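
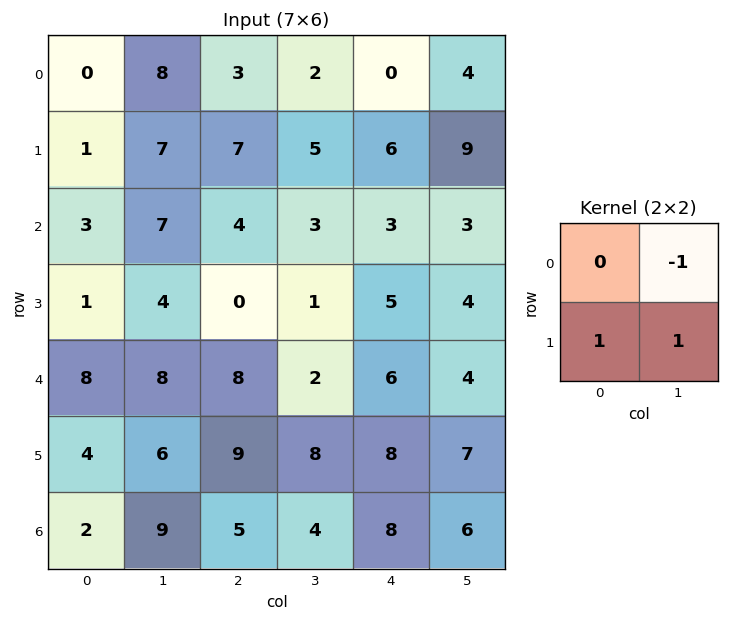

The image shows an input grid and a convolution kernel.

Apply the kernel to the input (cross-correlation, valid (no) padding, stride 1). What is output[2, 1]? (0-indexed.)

0

The receptive field on the input at this output position is [7 4 / 4 0]. Elementwise product with the kernel and sum: 4·-1 + 4·1 + 0·1.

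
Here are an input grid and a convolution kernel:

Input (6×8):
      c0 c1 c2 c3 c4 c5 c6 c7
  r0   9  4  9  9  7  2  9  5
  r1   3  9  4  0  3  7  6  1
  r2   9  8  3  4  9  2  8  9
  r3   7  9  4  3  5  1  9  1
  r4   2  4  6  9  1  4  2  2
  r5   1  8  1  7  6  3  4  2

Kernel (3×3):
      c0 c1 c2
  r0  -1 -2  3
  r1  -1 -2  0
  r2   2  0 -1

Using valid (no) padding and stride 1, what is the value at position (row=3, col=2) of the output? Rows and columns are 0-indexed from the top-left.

The receptive field on the input at this output position is [4 3 5 / 6 9 1 / 1 7 6]. Elementwise product with the kernel and sum: 4·-1 + 3·-2 + 5·3 + 6·-1 + 9·-2 + 1·2 + 6·-1.

-23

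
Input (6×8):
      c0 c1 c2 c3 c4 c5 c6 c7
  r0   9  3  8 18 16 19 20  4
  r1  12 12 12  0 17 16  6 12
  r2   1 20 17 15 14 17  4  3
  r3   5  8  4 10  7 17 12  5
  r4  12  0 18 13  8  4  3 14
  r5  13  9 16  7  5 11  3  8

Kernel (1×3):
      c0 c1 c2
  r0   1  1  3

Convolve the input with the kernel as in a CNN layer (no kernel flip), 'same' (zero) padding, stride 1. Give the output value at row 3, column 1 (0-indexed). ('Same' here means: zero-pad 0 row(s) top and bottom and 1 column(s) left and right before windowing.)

25

The receptive field on the zero-padded input at this output position is [5 8 4]. Elementwise product with the kernel and sum: 5·1 + 8·1 + 4·3.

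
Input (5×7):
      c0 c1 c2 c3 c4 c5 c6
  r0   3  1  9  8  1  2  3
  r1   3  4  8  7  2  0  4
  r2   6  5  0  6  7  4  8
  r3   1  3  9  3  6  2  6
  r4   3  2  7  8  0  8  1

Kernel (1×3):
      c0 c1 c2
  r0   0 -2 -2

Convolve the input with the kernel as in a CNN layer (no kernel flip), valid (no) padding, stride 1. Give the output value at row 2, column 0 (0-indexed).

The receptive field on the input at this output position is [6 5 0]. Elementwise product with the kernel and sum: 5·-2 + 0·-2.

-10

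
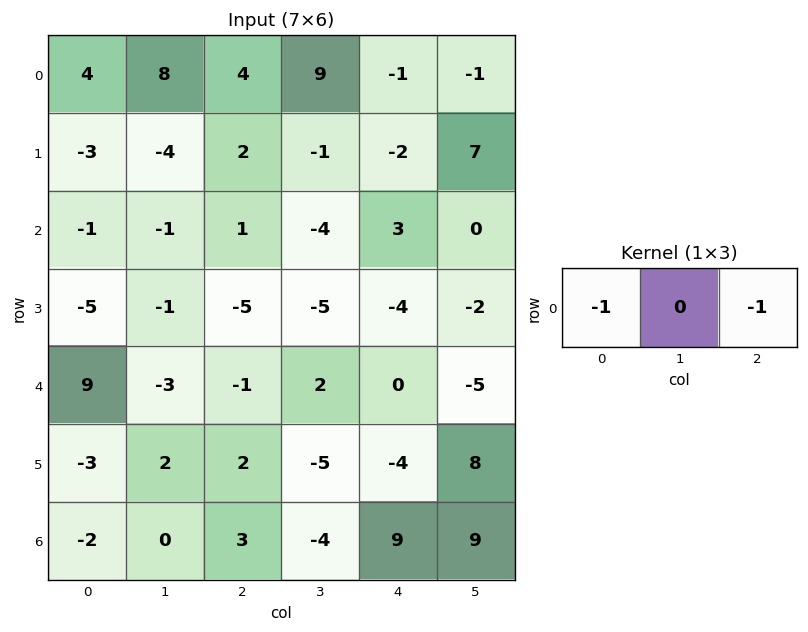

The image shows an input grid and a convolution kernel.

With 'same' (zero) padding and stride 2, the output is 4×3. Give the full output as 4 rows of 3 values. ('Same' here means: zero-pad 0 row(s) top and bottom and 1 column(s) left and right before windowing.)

-8 -17 -8
1 5 4
3 1 3
0 4 -5

Output[0,0]: The receptive field on the zero-padded input at this output position is [0 4 8]. Elementwise product with the kernel and sum: 0·-1 + 8·-1.
Output[0,1]: The receptive field on the zero-padded input at this output position is [8 4 9]. Elementwise product with the kernel and sum: 8·-1 + 9·-1.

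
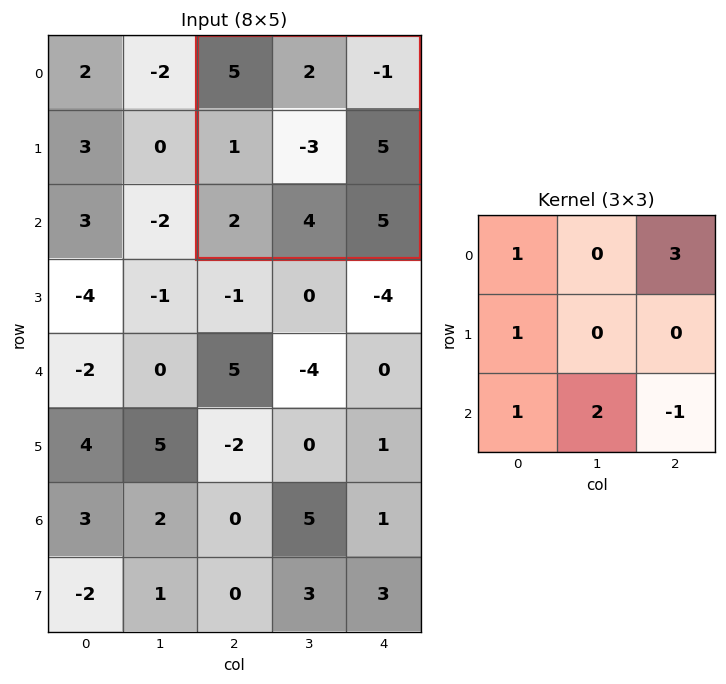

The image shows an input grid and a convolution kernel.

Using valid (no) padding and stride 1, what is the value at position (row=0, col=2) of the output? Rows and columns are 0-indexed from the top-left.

The receptive field on the input at this output position is [5 2 -1 / 1 -3 5 / 2 4 5]. Elementwise product with the kernel and sum: 5·1 + -1·3 + 1·1 + 2·1 + 4·2 + 5·-1.

8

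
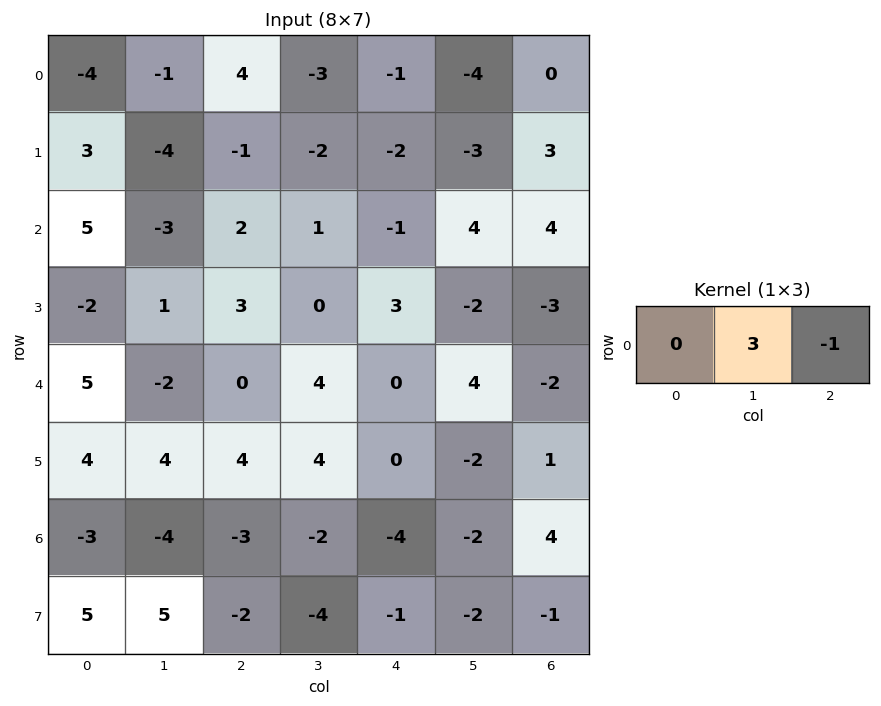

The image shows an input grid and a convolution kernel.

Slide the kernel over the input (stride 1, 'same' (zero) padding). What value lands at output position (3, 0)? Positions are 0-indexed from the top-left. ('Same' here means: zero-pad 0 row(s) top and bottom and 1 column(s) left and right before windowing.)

-7

The receptive field on the zero-padded input at this output position is [0 -2 1]. Elementwise product with the kernel and sum: -2·3 + 1·-1.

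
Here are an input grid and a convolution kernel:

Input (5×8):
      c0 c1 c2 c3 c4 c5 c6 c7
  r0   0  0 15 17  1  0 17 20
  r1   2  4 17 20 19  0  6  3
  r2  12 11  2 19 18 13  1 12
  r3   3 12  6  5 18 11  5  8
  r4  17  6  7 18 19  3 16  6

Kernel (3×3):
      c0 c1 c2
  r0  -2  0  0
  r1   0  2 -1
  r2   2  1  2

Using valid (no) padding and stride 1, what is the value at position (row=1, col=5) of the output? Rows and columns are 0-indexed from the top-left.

33

The receptive field on the input at this output position is [0 6 3 / 13 1 12 / 11 5 8]. Elementwise product with the kernel and sum: 0·-2 + 1·2 + 12·-1 + 11·2 + 5·1 + 8·2.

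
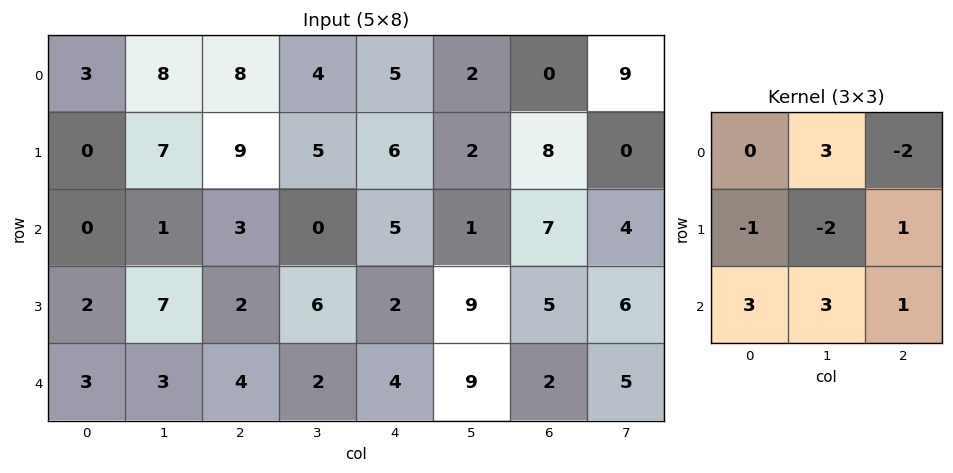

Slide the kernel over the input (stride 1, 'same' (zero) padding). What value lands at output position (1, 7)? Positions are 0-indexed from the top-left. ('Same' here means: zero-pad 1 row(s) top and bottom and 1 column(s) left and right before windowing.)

The receptive field on the zero-padded input at this output position is [0 9 0 / 8 0 0 / 7 4 0]. Elementwise product with the kernel and sum: 9·3 + 0·-2 + 8·-1 + 0·-2 + 0·1 + 7·3 + 4·3 + 0·1.

52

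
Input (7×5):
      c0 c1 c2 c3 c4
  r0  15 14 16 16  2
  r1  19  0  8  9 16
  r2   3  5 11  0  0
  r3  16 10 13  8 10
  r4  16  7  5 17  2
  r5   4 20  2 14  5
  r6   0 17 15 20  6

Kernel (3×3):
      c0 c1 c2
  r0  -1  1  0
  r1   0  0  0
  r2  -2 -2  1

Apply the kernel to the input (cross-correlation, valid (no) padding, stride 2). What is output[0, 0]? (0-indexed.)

The receptive field on the input at this output position is [15 14 16 / 19 0 8 / 3 5 11]. Elementwise product with the kernel and sum: 15·-1 + 14·1 + 3·-2 + 5·-2 + 11·1.

-6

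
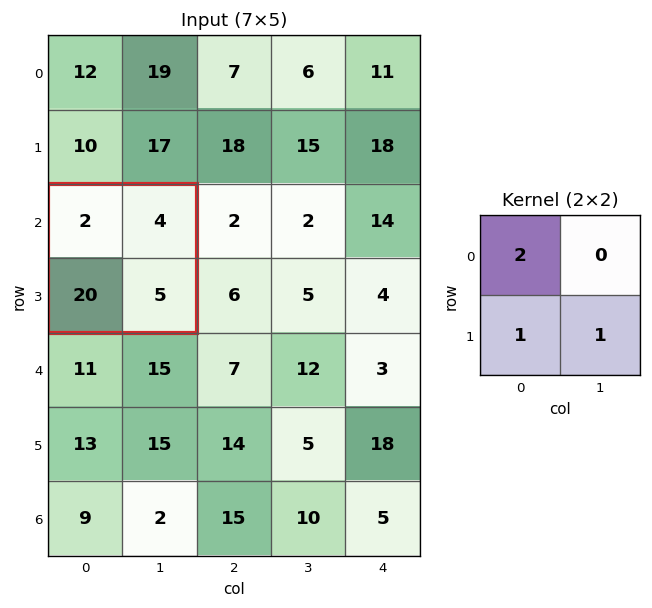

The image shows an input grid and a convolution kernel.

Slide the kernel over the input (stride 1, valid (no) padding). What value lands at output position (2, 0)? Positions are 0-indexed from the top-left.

29

The receptive field on the input at this output position is [2 4 / 20 5]. Elementwise product with the kernel and sum: 2·2 + 20·1 + 5·1.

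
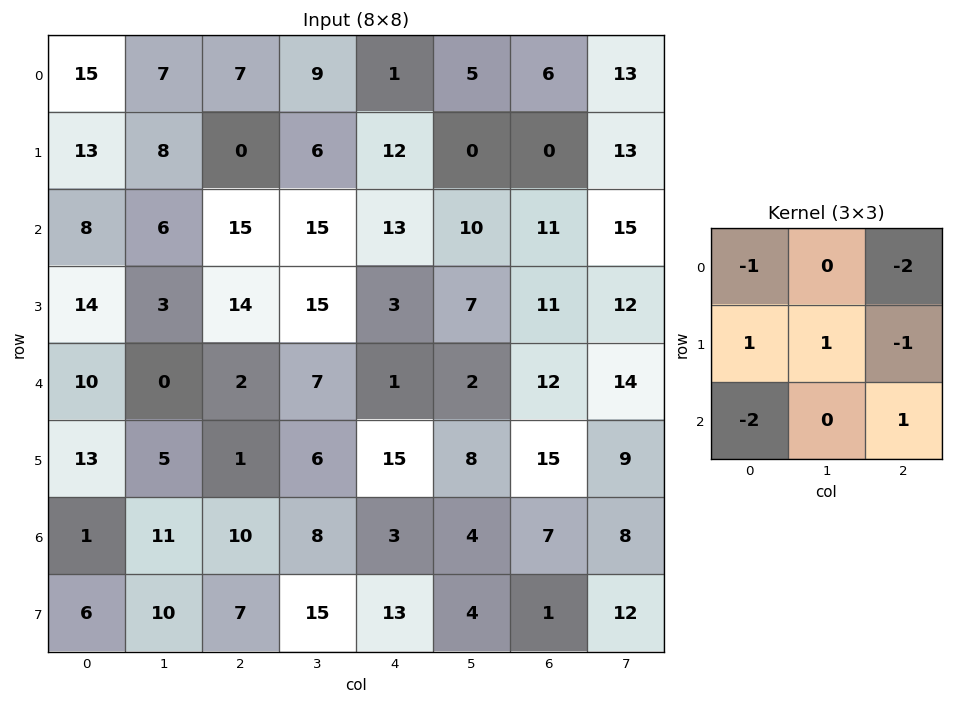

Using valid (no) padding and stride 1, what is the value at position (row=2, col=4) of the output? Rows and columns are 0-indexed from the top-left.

The receptive field on the input at this output position is [13 10 11 / 3 7 11 / 1 2 12]. Elementwise product with the kernel and sum: 13·-1 + 11·-2 + 3·1 + 7·1 + 11·-1 + 1·-2 + 12·1.

-26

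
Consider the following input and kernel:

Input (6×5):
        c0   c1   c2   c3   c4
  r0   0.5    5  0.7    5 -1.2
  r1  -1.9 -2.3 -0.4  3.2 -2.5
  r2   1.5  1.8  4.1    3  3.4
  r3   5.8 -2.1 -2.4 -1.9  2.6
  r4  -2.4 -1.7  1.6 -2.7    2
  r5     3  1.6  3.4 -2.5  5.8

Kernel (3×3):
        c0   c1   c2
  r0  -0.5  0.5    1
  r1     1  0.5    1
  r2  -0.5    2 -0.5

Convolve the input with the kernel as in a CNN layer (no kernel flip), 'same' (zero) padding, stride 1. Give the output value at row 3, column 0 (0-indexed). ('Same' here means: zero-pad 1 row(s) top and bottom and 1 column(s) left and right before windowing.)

The receptive field on the zero-padded input at this output position is [0 1.5 1.8 / 0 5.8 -2.1 / 0 -2.4 -1.7]. Elementwise product with the kernel and sum: 0·-0.5 + 1.5·0.5 + 1.8·1 + 0·1 + 5.8·0.5 + -2.1·1 + 0·-0.5 + -2.4·2 + -1.7·-0.5.

-0.6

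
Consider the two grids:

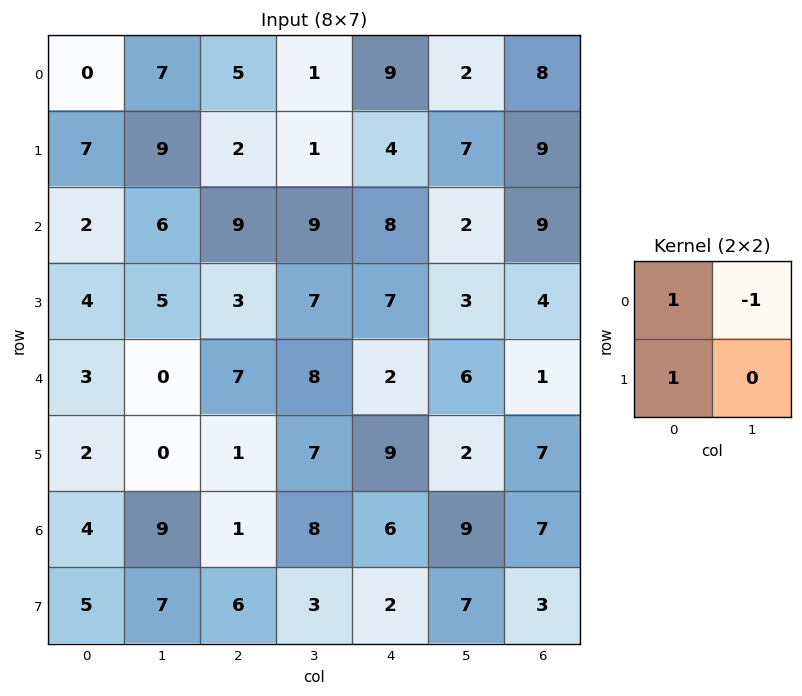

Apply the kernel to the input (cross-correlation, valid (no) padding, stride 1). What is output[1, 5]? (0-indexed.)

0

The receptive field on the input at this output position is [7 9 / 2 9]. Elementwise product with the kernel and sum: 7·1 + 9·-1 + 2·1.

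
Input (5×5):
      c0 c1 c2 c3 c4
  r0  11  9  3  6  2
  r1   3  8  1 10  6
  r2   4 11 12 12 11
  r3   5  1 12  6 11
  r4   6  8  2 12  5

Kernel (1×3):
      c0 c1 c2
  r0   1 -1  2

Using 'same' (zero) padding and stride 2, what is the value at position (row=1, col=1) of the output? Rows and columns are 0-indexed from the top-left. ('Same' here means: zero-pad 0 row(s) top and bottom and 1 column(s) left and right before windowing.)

The receptive field on the zero-padded input at this output position is [11 12 12]. Elementwise product with the kernel and sum: 11·1 + 12·-1 + 12·2.

23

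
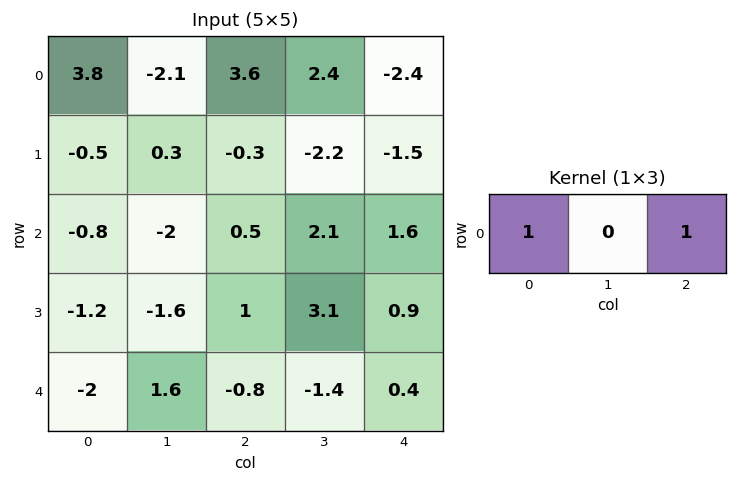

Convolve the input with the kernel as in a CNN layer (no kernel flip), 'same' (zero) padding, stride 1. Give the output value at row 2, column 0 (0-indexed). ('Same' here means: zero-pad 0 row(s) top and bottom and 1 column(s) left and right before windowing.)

The receptive field on the zero-padded input at this output position is [0 -0.8 -2]. Elementwise product with the kernel and sum: 0·1 + -2·1.

-2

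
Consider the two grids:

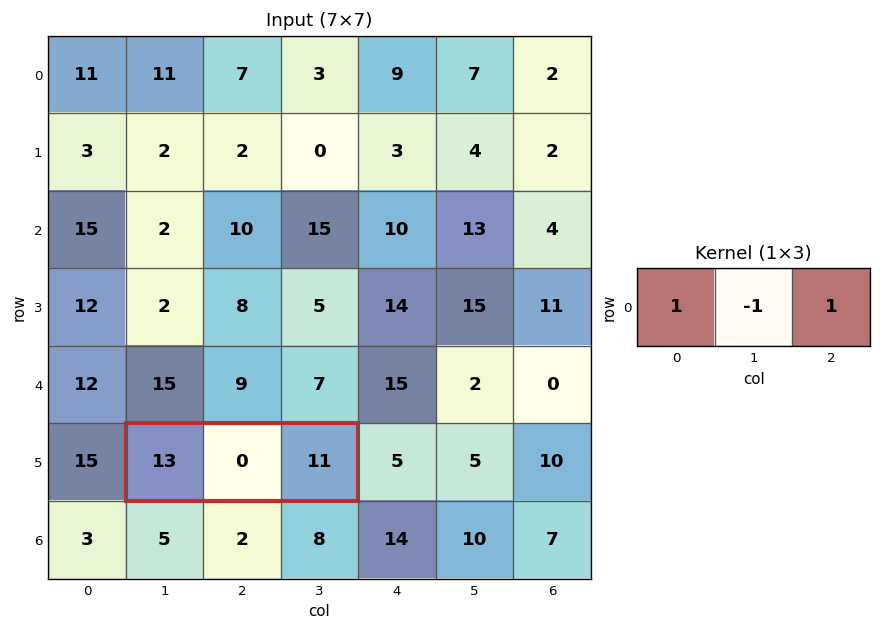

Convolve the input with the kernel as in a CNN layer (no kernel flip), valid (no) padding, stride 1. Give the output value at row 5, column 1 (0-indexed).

The receptive field on the input at this output position is [13 0 11]. Elementwise product with the kernel and sum: 13·1 + 0·-1 + 11·1.

24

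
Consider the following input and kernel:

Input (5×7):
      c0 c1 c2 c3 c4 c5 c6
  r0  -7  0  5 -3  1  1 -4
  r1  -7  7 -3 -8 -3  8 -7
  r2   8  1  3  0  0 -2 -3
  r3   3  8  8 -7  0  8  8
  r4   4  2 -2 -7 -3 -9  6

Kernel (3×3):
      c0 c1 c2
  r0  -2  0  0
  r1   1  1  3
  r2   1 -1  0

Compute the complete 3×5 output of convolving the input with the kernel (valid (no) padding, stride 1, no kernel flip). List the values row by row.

12 -22 -27 19 -16
27 -10 24 3 -13
21 -3 0 13 38

Output[0,0]: The receptive field on the input at this output position is [-7 0 5 / -7 7 -3 / 8 1 3]. Elementwise product with the kernel and sum: -7·-2 + -7·1 + 7·1 + -3·3 + 8·1 + 1·-1.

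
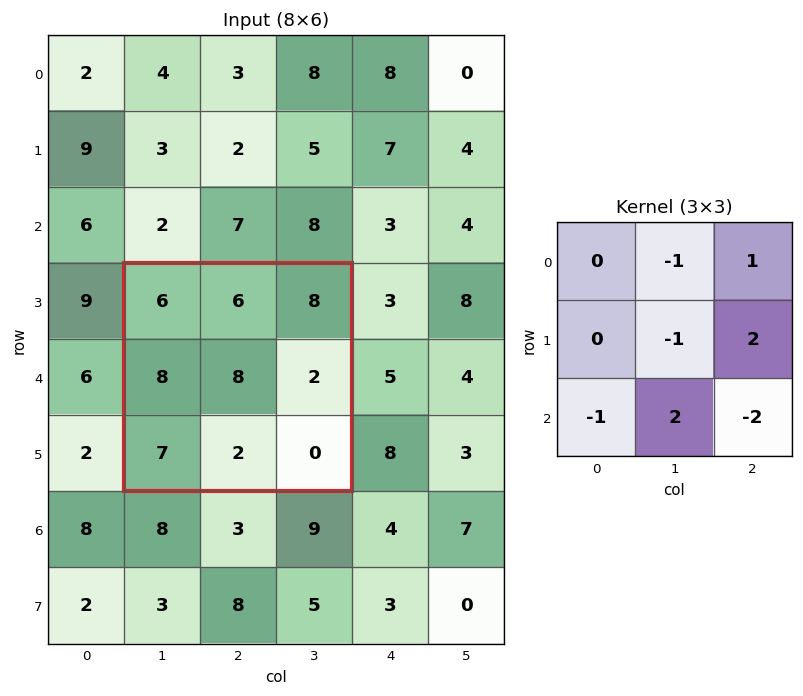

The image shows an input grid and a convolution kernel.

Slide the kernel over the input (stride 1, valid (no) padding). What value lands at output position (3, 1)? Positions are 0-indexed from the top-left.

-5

The receptive field on the input at this output position is [6 6 8 / 8 8 2 / 7 2 0]. Elementwise product with the kernel and sum: 6·-1 + 8·1 + 8·-1 + 2·2 + 7·-1 + 2·2 + 0·-2.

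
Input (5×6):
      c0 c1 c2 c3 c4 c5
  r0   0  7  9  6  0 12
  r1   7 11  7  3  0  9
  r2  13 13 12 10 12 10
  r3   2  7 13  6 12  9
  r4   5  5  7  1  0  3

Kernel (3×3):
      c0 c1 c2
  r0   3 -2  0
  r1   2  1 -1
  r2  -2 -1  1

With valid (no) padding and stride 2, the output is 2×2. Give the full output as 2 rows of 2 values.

Output[0,0]: The receptive field on the input at this output position is [0 7 9 / 7 11 7 / 13 13 12]. Elementwise product with the kernel and sum: 0·3 + 7·-2 + 7·2 + 11·1 + 7·-1 + 13·-2 + 13·-1 + 12·1.

-23 10
3 21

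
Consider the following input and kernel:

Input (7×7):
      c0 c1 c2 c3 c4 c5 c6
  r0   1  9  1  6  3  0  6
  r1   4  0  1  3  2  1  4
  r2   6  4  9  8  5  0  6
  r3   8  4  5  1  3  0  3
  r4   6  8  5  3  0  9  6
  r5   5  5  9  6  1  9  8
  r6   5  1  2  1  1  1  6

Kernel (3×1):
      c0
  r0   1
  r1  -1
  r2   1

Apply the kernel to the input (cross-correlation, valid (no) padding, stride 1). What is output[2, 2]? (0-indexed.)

9

The receptive field on the input at this output position is [9 / 5 / 5]. Elementwise product with the kernel and sum: 9·1 + 5·-1 + 5·1.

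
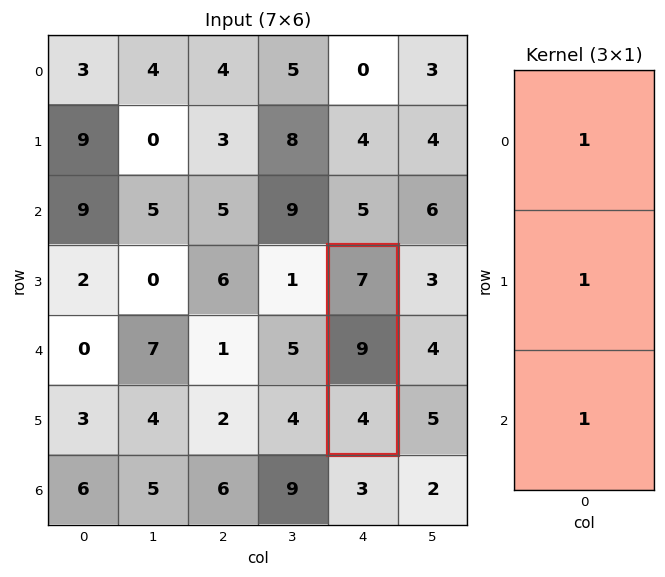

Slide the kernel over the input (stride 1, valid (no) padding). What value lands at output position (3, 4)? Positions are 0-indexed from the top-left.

20

The receptive field on the input at this output position is [7 / 9 / 4]. Elementwise product with the kernel and sum: 7·1 + 9·1 + 4·1.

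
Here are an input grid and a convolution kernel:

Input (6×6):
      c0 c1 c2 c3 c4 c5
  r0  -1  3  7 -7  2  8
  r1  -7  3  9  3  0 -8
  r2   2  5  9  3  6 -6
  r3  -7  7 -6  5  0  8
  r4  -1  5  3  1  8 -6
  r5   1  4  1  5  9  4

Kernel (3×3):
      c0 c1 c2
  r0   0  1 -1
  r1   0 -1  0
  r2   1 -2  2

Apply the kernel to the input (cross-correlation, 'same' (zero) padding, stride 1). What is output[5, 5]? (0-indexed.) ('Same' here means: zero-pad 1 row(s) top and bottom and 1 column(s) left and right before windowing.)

-10

The receptive field on the zero-padded input at this output position is [8 -6 0 / 9 4 0 / 0 0 0]. Elementwise product with the kernel and sum: -6·1 + 0·-1 + 4·-1 + 0·1 + 0·-2 + 0·2.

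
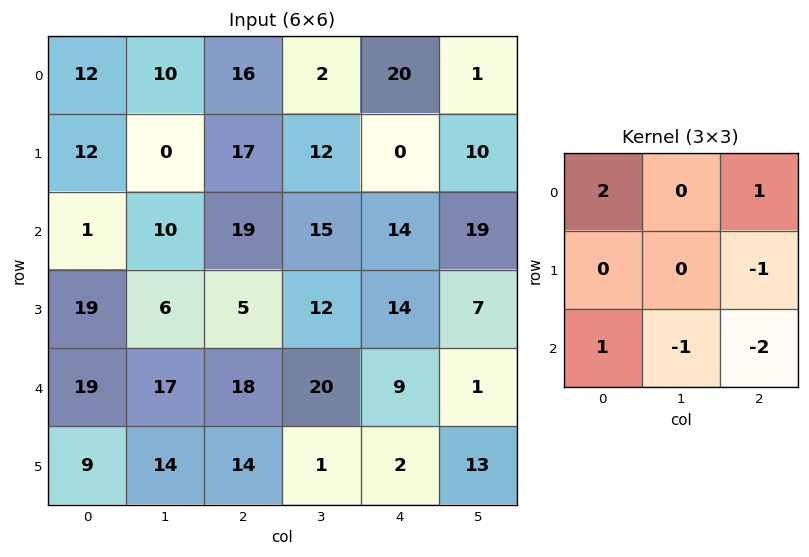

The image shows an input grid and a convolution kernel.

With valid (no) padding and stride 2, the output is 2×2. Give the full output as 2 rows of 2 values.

Output[0,0]: The receptive field on the input at this output position is [12 10 16 / 12 0 17 / 1 10 19]. Elementwise product with the kernel and sum: 12·2 + 16·1 + 17·-1 + 1·1 + 10·-1 + 19·-2.

-24 28
-18 18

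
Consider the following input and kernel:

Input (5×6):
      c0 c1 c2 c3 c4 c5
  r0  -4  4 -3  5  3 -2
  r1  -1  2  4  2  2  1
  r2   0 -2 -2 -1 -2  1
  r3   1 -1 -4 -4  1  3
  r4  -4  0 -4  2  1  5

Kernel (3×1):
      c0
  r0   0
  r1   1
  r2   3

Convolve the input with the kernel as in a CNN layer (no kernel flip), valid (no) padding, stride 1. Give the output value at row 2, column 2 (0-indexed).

The receptive field on the input at this output position is [-2 / -4 / -4]. Elementwise product with the kernel and sum: -4·1 + -4·3.

-16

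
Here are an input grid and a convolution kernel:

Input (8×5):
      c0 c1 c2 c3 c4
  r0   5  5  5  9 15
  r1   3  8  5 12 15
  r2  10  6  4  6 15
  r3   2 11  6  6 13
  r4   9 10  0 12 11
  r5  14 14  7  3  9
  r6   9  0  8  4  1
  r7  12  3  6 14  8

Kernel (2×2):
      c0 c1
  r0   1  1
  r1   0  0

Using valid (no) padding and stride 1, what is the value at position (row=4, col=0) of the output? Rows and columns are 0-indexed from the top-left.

The receptive field on the input at this output position is [9 10 / 14 14]. Elementwise product with the kernel and sum: 9·1 + 10·1.

19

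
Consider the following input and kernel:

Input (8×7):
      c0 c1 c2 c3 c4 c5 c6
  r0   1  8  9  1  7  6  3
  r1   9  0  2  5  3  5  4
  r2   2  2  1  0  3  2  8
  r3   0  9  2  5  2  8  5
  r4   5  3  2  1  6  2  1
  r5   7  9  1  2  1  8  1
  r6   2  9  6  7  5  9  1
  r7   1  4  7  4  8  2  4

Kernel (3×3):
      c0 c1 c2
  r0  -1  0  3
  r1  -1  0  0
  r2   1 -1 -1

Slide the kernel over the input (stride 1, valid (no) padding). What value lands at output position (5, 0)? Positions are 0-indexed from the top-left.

-16

The receptive field on the input at this output position is [7 9 1 / 2 9 6 / 1 4 7]. Elementwise product with the kernel and sum: 7·-1 + 1·3 + 2·-1 + 1·1 + 4·-1 + 7·-1.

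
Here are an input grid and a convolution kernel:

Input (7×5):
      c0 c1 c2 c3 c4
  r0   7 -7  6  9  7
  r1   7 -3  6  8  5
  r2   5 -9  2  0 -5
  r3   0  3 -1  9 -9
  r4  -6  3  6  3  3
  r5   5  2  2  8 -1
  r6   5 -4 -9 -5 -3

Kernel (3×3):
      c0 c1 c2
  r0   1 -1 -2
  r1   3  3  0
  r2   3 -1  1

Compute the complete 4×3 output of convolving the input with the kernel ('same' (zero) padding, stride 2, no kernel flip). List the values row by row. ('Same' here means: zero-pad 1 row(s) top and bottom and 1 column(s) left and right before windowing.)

11 -10 67
17 -27 24
-27 25 61
6 -55 -15

Output[0,0]: The receptive field on the zero-padded input at this output position is [0 0 0 / 0 7 -7 / 0 7 -3]. Elementwise product with the kernel and sum: 0·1 + 0·-1 + 0·-2 + 0·3 + 7·3 + 0·3 + 7·-1 + -3·1.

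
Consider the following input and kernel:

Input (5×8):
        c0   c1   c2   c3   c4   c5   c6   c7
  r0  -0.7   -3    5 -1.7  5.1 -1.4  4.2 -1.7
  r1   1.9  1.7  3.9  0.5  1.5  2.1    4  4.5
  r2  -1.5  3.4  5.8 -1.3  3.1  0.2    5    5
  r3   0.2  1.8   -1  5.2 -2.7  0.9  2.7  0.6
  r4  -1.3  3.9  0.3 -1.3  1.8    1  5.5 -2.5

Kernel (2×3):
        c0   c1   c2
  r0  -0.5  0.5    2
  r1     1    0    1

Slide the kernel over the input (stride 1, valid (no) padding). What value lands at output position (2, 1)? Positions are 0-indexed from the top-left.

The receptive field on the input at this output position is [3.4 5.8 -1.3 / 1.8 -1 5.2]. Elementwise product with the kernel and sum: 3.4·-0.5 + 5.8·0.5 + -1.3·2 + 1.8·1 + 5.2·1.

5.6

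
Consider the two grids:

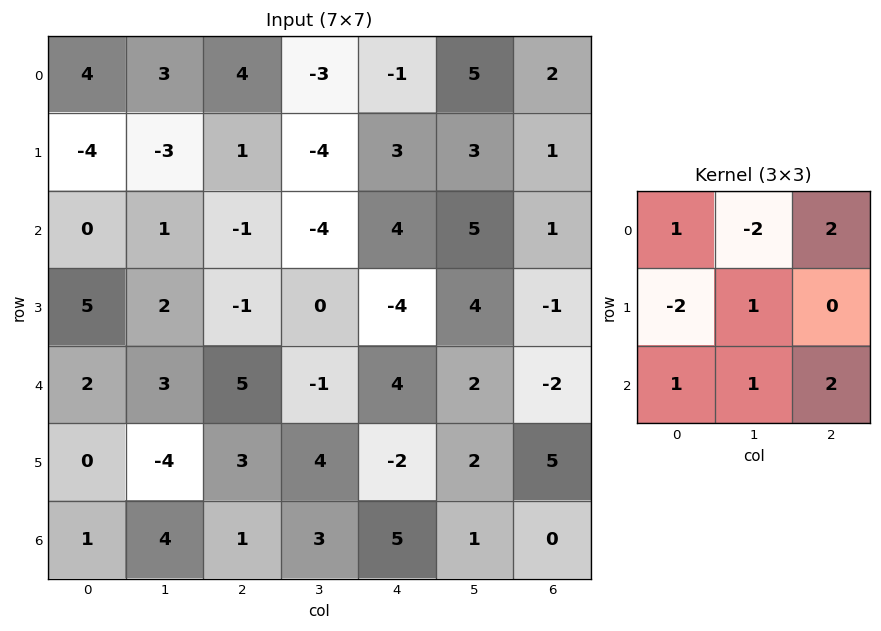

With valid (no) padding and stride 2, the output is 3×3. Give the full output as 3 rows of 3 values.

Output[0,0]: The receptive field on the input at this output position is [4 3 4 / -4 -3 1 / 0 1 -1]. Elementwise product with the kernel and sum: 4·1 + 3·-2 + 4·2 + -4·-2 + -3·1 + 0·1 + 1·1 + -1·2.
Output[0,1]: The receptive field on the input at this output position is [4 -3 -1 / 1 -4 3 / -1 -4 4]. Elementwise product with the kernel and sum: 4·1 + -3·-2 + -1·2 + 1·-2 + -4·1 + -1·1 + -4·1 + 4·2.

10 5 1
3 29 10
9 27 8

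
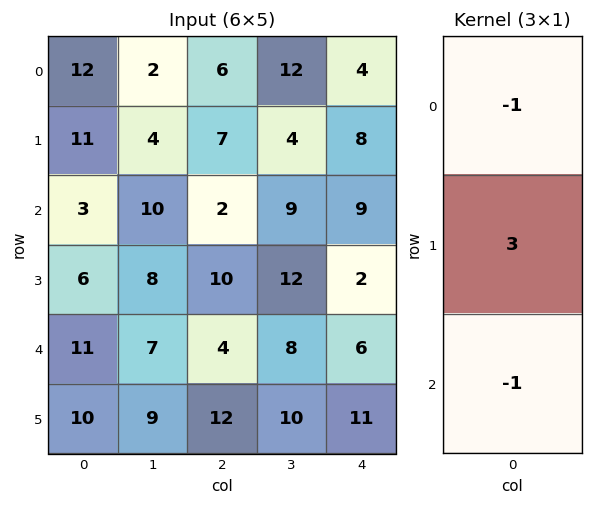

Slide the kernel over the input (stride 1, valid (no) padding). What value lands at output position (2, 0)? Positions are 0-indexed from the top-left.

4

The receptive field on the input at this output position is [3 / 6 / 11]. Elementwise product with the kernel and sum: 3·-1 + 6·3 + 11·-1.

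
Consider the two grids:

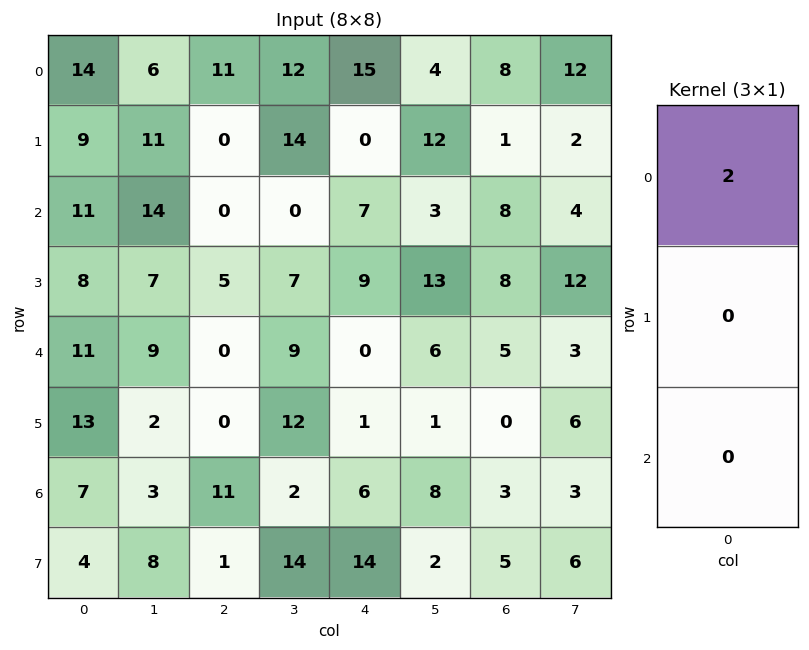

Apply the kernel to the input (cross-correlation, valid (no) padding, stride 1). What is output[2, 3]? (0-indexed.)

0

The receptive field on the input at this output position is [0 / 7 / 9]. Elementwise product with the kernel and sum: 0·2.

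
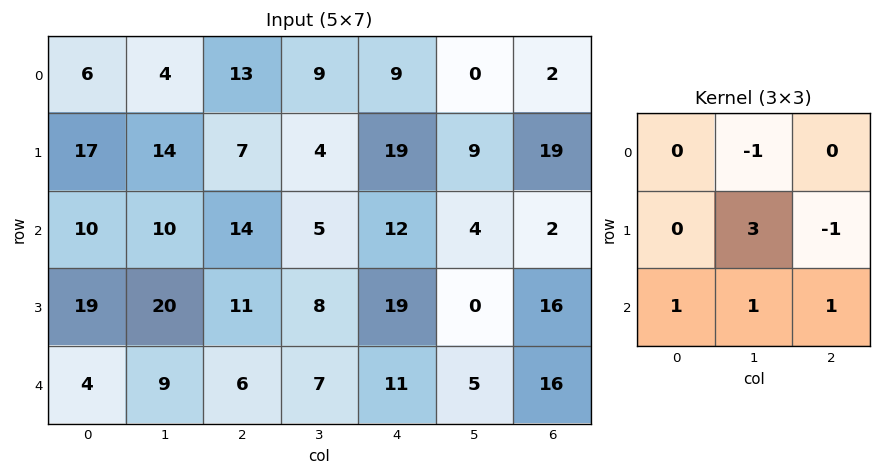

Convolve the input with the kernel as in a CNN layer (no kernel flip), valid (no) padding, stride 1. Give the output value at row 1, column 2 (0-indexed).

The receptive field on the input at this output position is [7 4 19 / 14 5 12 / 11 8 19]. Elementwise product with the kernel and sum: 4·-1 + 5·3 + 12·-1 + 11·1 + 8·1 + 19·1.

37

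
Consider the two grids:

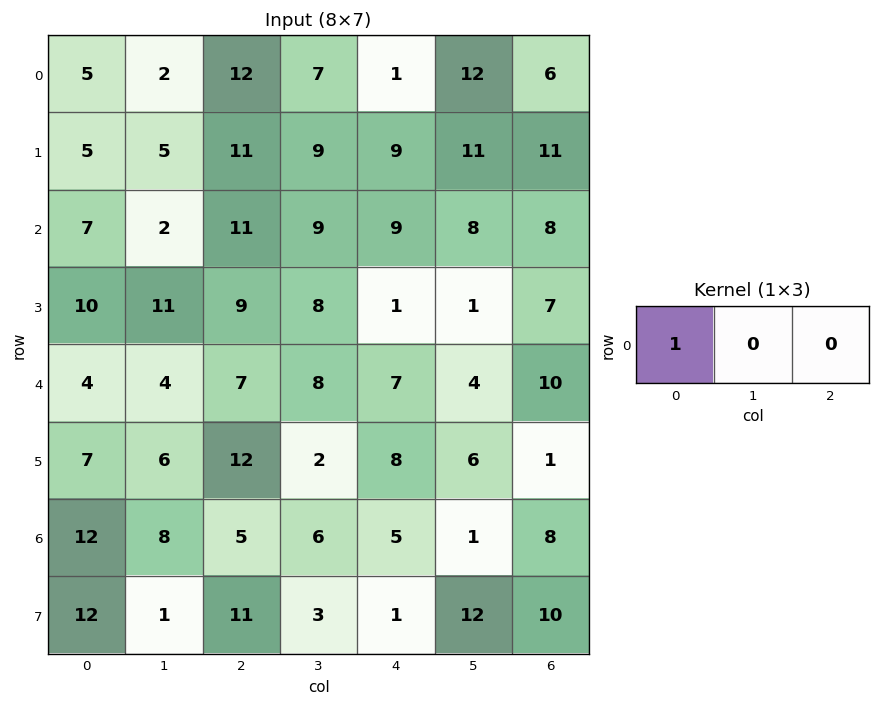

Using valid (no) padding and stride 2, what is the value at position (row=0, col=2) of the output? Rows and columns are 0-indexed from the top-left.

1

The receptive field on the input at this output position is [1 12 6]. Elementwise product with the kernel and sum: 1·1.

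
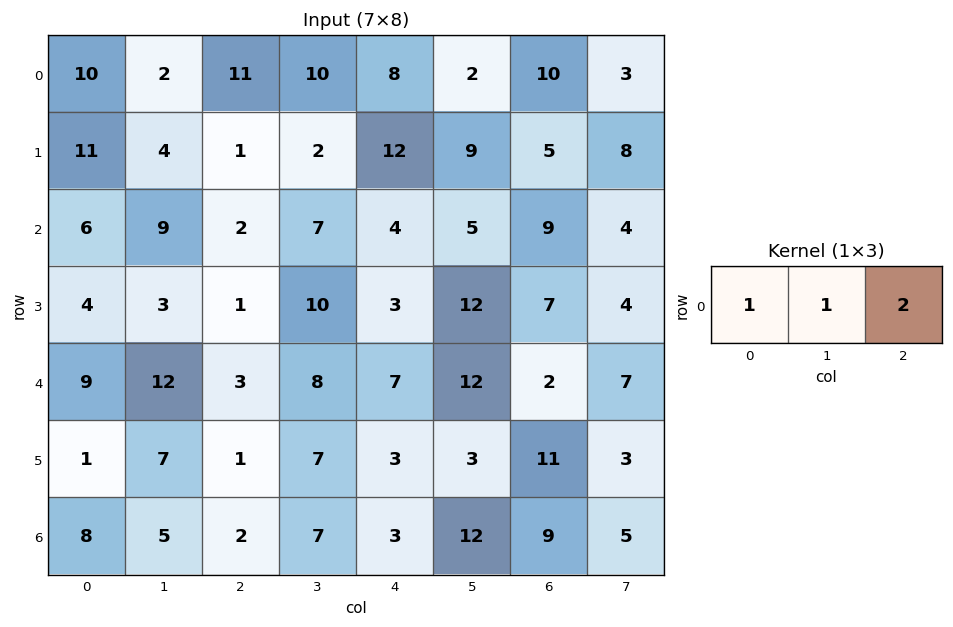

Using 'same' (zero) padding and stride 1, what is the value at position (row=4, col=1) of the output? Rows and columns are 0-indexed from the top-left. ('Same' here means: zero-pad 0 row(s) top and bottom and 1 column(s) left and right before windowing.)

27

The receptive field on the zero-padded input at this output position is [9 12 3]. Elementwise product with the kernel and sum: 9·1 + 12·1 + 3·2.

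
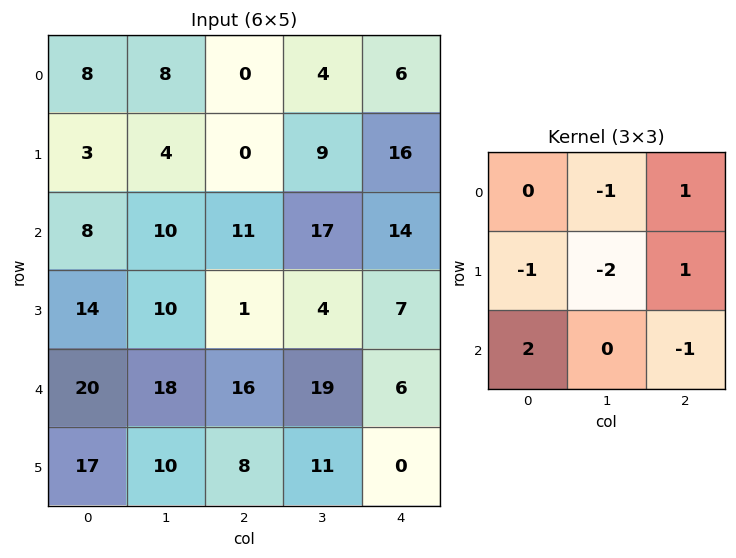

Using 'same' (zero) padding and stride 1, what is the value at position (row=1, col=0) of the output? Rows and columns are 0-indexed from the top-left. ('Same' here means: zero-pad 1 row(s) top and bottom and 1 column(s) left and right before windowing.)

-12

The receptive field on the zero-padded input at this output position is [0 8 8 / 0 3 4 / 0 8 10]. Elementwise product with the kernel and sum: 8·-1 + 8·1 + 0·-1 + 3·-2 + 4·1 + 0·2 + 10·-1.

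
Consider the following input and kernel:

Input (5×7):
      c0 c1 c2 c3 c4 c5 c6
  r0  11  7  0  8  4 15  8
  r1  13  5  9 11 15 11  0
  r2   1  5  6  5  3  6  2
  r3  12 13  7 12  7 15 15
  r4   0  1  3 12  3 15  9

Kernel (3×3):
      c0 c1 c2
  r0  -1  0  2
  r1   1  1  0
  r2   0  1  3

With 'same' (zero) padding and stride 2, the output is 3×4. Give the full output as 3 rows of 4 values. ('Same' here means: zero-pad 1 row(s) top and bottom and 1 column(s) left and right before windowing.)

39 49 60 23
62 71 71 12
26 15 33 9

Output[0,0]: The receptive field on the zero-padded input at this output position is [0 0 0 / 0 11 7 / 0 13 5]. Elementwise product with the kernel and sum: 0·-1 + 0·2 + 0·1 + 11·1 + 13·1 + 5·3.
Output[0,1]: The receptive field on the zero-padded input at this output position is [0 0 0 / 7 0 8 / 5 9 11]. Elementwise product with the kernel and sum: 0·-1 + 0·2 + 7·1 + 0·1 + 9·1 + 11·3.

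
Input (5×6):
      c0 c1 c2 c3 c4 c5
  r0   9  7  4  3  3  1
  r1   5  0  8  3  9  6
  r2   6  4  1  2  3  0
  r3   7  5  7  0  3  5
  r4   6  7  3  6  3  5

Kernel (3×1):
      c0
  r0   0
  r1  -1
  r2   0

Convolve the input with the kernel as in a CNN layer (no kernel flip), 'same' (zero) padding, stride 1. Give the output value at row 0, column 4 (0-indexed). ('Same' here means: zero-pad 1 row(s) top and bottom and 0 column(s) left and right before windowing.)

The receptive field on the zero-padded input at this output position is [0 / 3 / 9]. Elementwise product with the kernel and sum: 3·-1.

-3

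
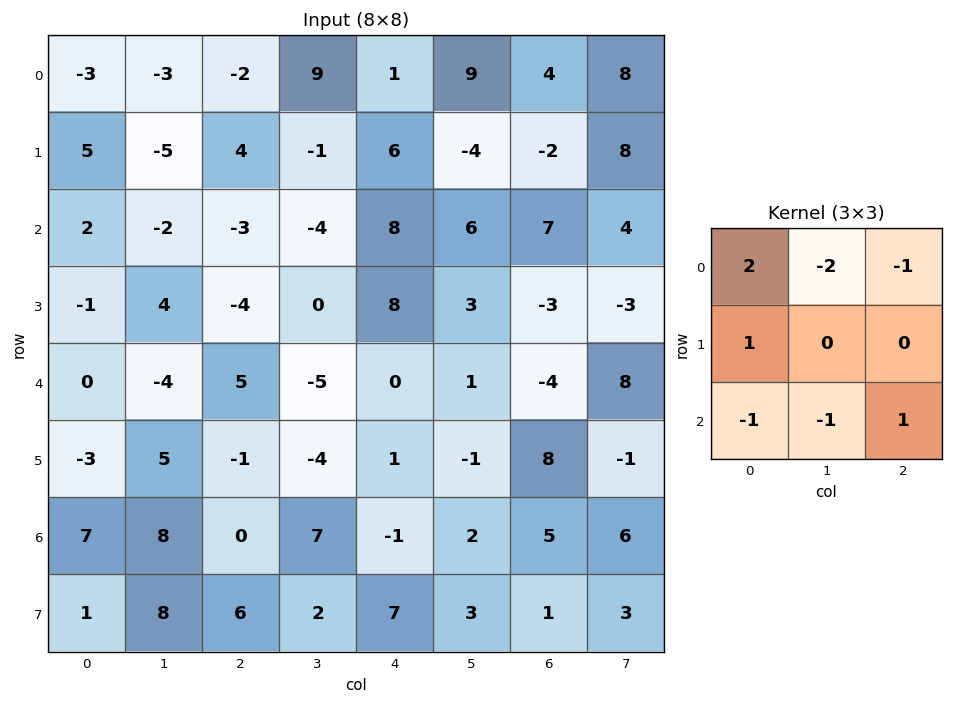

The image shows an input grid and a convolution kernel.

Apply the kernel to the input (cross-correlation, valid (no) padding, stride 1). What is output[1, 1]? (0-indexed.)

-19

The receptive field on the input at this output position is [-5 4 -1 / -2 -3 -4 / 4 -4 0]. Elementwise product with the kernel and sum: -5·2 + 4·-2 + -1·-1 + -2·1 + 4·-1 + -4·-1 + 0·1.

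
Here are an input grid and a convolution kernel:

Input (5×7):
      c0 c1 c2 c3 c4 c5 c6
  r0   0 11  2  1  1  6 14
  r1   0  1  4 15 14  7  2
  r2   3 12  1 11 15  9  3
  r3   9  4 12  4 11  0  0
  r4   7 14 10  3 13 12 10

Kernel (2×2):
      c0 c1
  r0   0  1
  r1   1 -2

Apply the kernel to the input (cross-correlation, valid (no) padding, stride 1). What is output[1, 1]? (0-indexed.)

The receptive field on the input at this output position is [1 4 / 12 1]. Elementwise product with the kernel and sum: 4·1 + 12·1 + 1·-2.

14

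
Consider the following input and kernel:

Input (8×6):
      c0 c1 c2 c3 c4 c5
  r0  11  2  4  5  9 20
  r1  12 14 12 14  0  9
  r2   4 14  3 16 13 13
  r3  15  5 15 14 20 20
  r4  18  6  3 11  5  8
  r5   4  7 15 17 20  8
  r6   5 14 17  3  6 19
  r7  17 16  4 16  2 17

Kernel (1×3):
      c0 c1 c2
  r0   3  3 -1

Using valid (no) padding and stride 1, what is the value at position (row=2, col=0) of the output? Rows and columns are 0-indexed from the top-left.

51

The receptive field on the input at this output position is [4 14 3]. Elementwise product with the kernel and sum: 4·3 + 14·3 + 3·-1.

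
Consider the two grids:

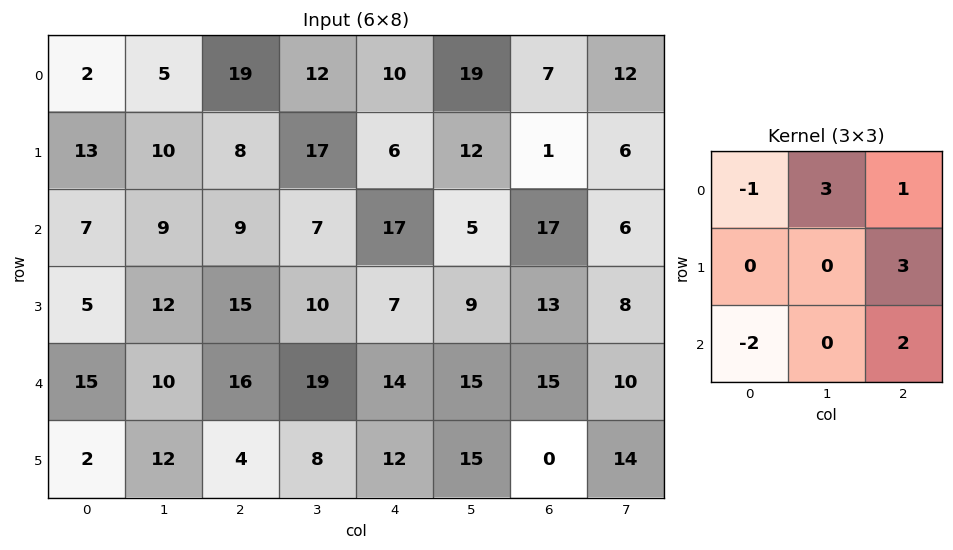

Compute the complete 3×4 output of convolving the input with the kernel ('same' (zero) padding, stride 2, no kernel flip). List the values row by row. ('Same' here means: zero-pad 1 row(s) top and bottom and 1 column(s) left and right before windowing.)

35 50 47 24
100 48 26 13
81 92 79 66

Output[0,0]: The receptive field on the zero-padded input at this output position is [0 0 0 / 0 2 5 / 0 13 10]. Elementwise product with the kernel and sum: 0·-1 + 0·3 + 0·1 + 5·3 + 0·-2 + 10·2.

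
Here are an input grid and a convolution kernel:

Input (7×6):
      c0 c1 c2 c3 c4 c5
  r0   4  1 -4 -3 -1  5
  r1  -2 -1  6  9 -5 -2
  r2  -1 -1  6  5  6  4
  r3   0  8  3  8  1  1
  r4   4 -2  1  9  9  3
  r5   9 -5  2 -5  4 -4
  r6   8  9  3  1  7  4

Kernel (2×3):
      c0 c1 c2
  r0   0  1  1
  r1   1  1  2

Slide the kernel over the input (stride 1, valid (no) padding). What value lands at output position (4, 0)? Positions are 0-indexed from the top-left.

The receptive field on the input at this output position is [4 -2 1 / 9 -5 2]. Elementwise product with the kernel and sum: -2·1 + 1·1 + 9·1 + -5·1 + 2·2.

7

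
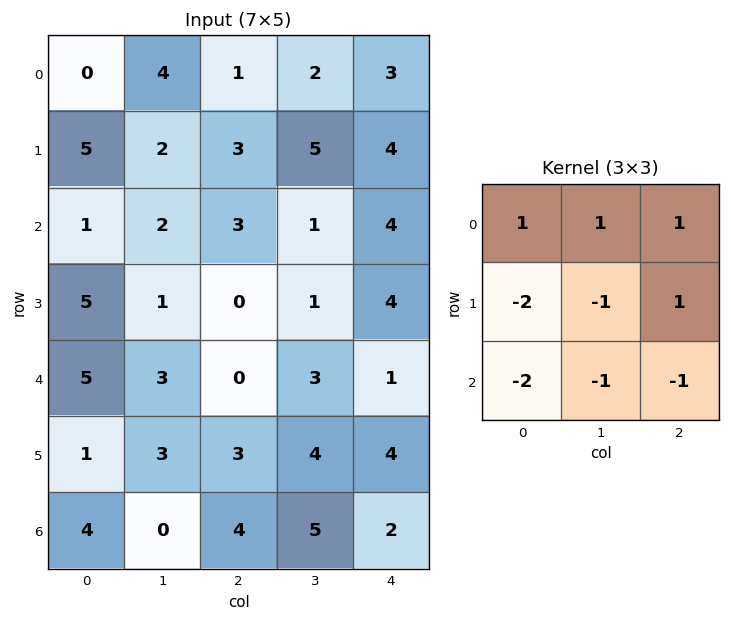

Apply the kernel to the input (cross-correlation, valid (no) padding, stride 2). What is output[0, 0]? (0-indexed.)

-11

The receptive field on the input at this output position is [0 4 1 / 5 2 3 / 1 2 3]. Elementwise product with the kernel and sum: 0·1 + 4·1 + 1·1 + 5·-2 + 2·-1 + 3·1 + 1·-2 + 2·-1 + 3·-1.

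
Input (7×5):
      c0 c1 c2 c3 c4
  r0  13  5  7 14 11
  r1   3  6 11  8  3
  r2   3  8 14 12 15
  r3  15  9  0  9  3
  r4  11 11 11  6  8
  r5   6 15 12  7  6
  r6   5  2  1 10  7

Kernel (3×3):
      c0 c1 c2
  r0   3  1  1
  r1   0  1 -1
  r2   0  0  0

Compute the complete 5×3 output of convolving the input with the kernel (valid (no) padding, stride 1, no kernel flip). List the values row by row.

Output[0,0]: The receptive field on the input at this output position is [13 5 7 / 3 6 11 / 3 8 14]. Elementwise product with the kernel and sum: 13·3 + 5·1 + 7·1 + 6·1 + 11·-1.
Output[0,1]: The receptive field on the input at this output position is [5 7 14 / 6 11 8 / 8 14 12]. Elementwise product with the kernel and sum: 5·3 + 7·1 + 14·1 + 11·1 + 8·-1.

46 39 51
20 39 41
40 41 75
54 41 10
58 55 48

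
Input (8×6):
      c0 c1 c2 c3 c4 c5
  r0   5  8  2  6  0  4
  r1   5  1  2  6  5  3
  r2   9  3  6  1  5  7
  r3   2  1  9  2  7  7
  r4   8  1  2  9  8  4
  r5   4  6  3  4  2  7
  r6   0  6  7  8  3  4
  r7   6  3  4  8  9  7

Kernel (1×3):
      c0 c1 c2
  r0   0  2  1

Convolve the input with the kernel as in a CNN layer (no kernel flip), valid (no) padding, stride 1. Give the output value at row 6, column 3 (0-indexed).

The receptive field on the input at this output position is [8 3 4]. Elementwise product with the kernel and sum: 3·2 + 4·1.

10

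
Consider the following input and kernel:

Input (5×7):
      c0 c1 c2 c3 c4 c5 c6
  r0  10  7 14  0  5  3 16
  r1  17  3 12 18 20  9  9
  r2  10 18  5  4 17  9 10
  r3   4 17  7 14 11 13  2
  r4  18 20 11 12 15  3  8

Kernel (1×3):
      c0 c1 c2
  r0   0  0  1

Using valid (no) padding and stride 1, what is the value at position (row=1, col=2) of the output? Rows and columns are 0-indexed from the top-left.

20

The receptive field on the input at this output position is [12 18 20]. Elementwise product with the kernel and sum: 20·1.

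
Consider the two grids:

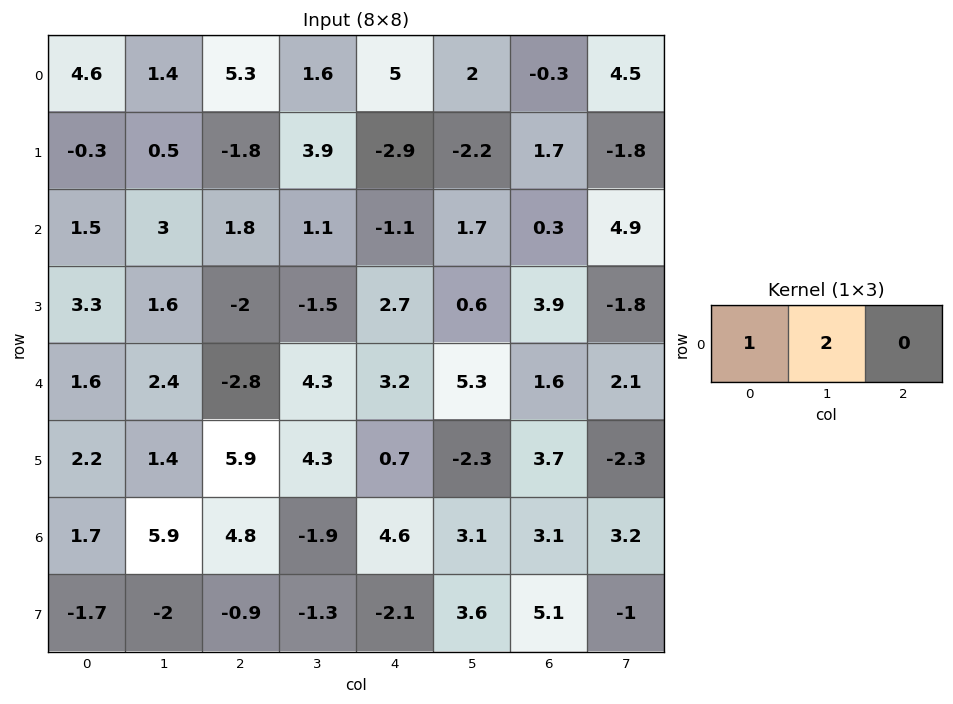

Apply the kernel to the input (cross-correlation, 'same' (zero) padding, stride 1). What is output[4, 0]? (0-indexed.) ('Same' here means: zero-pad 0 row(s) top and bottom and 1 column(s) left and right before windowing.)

The receptive field on the zero-padded input at this output position is [0 1.6 2.4]. Elementwise product with the kernel and sum: 0·1 + 1.6·2.

3.2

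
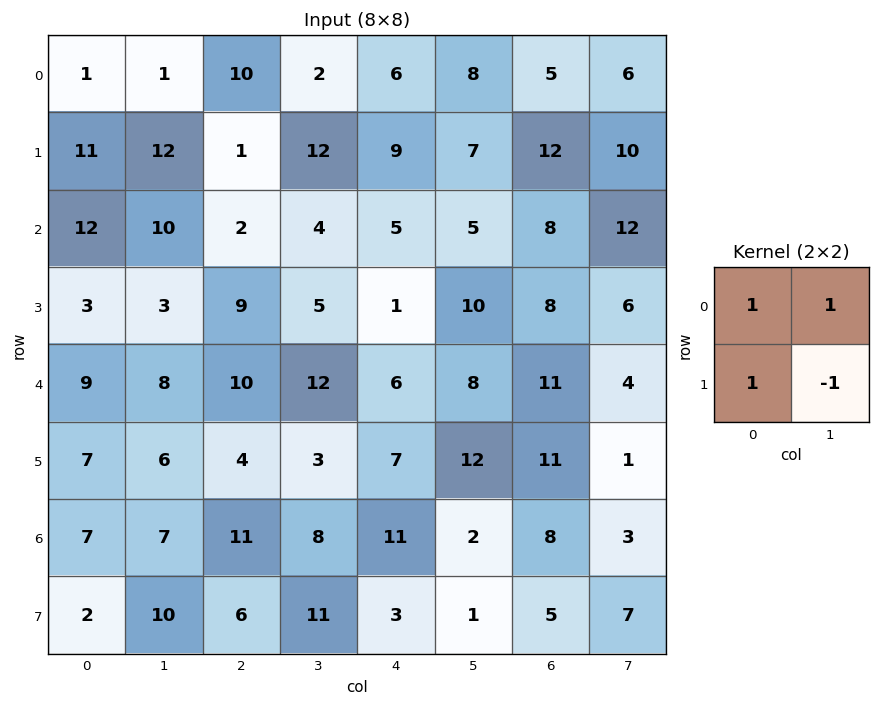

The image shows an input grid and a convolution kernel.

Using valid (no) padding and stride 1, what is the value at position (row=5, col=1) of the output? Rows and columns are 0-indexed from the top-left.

The receptive field on the input at this output position is [6 4 / 7 11]. Elementwise product with the kernel and sum: 6·1 + 4·1 + 7·1 + 11·-1.

6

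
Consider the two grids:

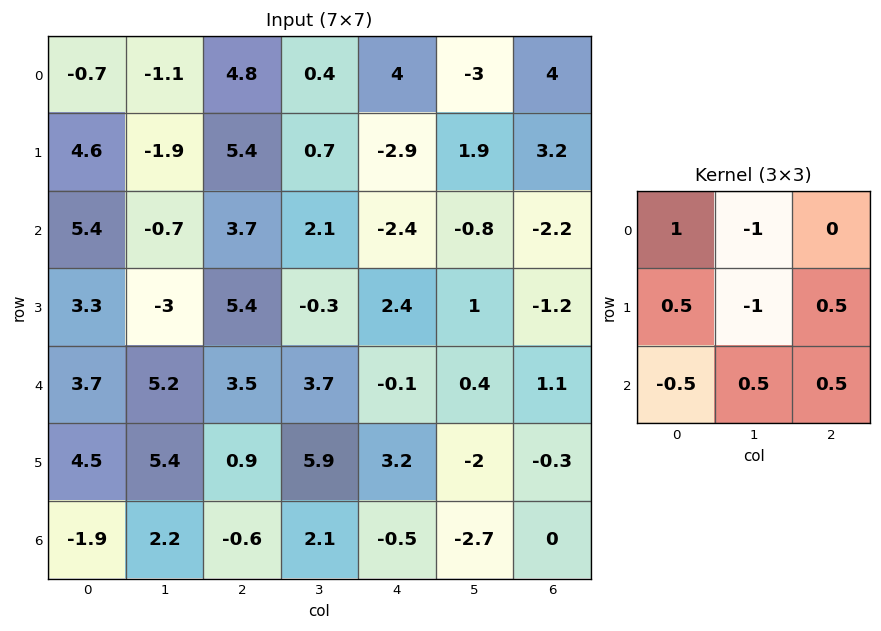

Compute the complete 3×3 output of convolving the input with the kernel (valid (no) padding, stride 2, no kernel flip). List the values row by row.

Output[0,0]: The receptive field on the input at this output position is [-0.7 -1.1 4.8 / 4.6 -1.9 5.4 / 5.4 -0.7 3.7]. Elementwise product with the kernel and sum: -0.7·1 + -1.1·-1 + 4.6·0.5 + -1.9·-1 + 5.4·0.5 + 5.4·-0.5 + -0.7·0.5 + 3.7·0.5.
Output[0,1]: The receptive field on the input at this output position is [4.8 0.4 4 / 5.4 0.7 -2.9 / 3.7 2.1 -2.4]. Elementwise product with the kernel and sum: 4.8·1 + 0.4·-1 + 5.4·0.5 + 0.7·-1 + -2.9·0.5 + 3.7·-0.5 + 2.1·0.5 + -2.4·0.5.

6.1 2.95 4.95
15.95 5.85 -1.2
-2.45 -2.95 1.85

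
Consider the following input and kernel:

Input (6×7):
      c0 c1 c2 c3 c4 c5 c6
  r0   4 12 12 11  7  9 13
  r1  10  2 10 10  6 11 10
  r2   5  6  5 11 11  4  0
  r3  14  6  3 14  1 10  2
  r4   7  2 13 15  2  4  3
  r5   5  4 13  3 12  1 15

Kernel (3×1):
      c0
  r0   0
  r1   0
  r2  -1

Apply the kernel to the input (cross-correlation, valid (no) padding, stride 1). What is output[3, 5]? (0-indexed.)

-1

The receptive field on the input at this output position is [10 / 4 / 1]. Elementwise product with the kernel and sum: 1·-1.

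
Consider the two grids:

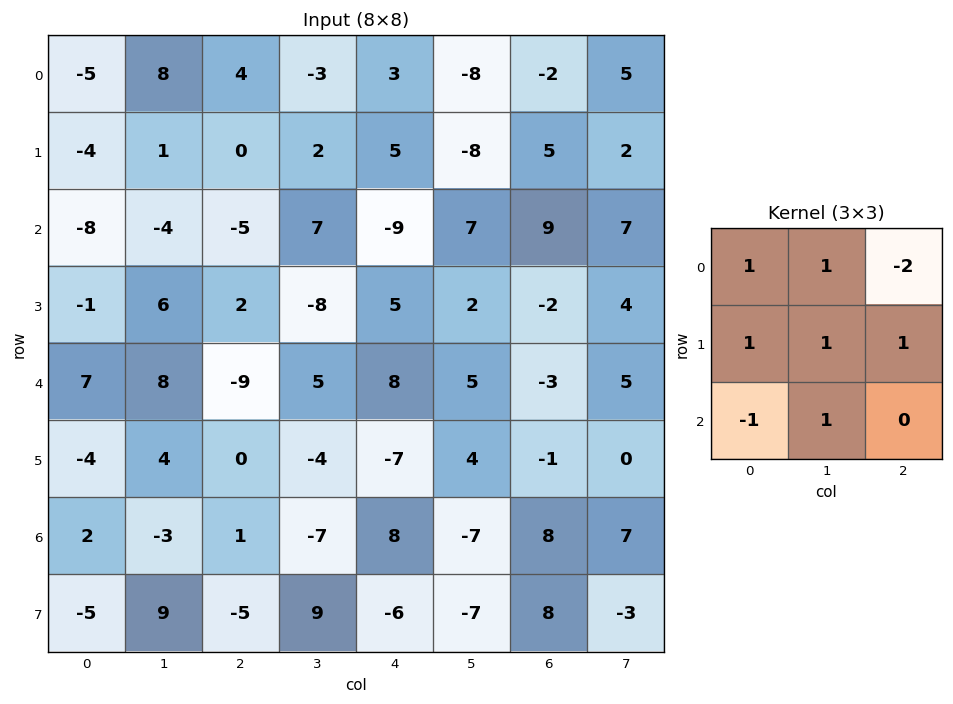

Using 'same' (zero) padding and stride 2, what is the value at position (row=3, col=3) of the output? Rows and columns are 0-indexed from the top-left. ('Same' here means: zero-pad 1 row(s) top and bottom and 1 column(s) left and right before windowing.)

The receptive field on the zero-padded input at this output position is [4 -1 0 / -7 8 7 / -7 8 -3]. Elementwise product with the kernel and sum: 4·1 + -1·1 + 0·-2 + -7·1 + 8·1 + 7·1 + -7·-1 + 8·1.

26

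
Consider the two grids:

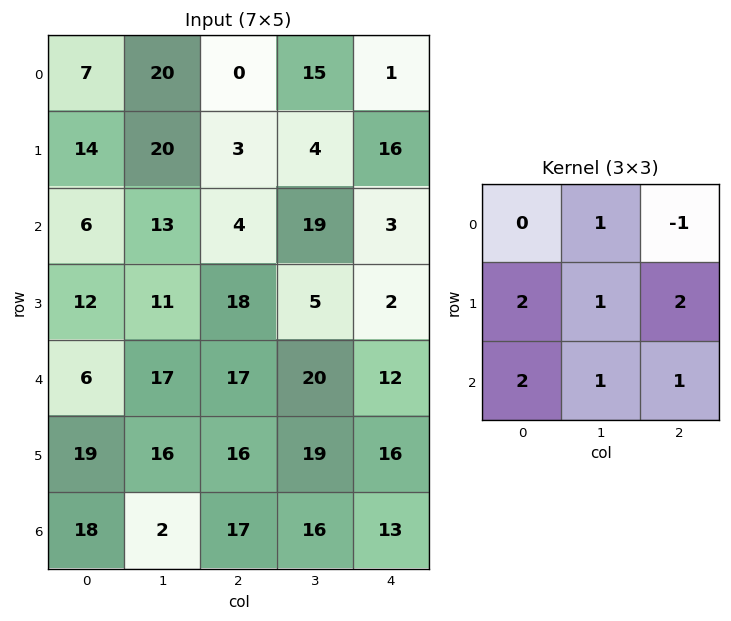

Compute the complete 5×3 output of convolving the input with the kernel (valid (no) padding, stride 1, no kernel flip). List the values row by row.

103 85 86
103 112 64
126 106 127
126 171 148
141 120 154

Output[0,0]: The receptive field on the input at this output position is [7 20 0 / 14 20 3 / 6 13 4]. Elementwise product with the kernel and sum: 20·1 + 0·-1 + 14·2 + 20·1 + 3·2 + 6·2 + 13·1 + 4·1.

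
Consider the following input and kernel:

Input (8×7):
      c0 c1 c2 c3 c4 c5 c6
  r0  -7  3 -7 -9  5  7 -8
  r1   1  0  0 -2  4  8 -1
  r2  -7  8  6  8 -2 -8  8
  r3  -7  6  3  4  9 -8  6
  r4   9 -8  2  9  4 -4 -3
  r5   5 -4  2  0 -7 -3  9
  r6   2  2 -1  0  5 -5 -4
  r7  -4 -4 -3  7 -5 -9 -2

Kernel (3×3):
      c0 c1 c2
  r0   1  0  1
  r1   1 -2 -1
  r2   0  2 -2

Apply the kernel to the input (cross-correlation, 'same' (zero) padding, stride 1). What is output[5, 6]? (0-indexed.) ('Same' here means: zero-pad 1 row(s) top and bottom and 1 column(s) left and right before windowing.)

-33

The receptive field on the zero-padded input at this output position is [-4 -3 0 / -3 9 0 / -5 -4 0]. Elementwise product with the kernel and sum: -4·1 + 0·1 + -3·1 + 9·-2 + 0·-1 + -4·2 + 0·-2.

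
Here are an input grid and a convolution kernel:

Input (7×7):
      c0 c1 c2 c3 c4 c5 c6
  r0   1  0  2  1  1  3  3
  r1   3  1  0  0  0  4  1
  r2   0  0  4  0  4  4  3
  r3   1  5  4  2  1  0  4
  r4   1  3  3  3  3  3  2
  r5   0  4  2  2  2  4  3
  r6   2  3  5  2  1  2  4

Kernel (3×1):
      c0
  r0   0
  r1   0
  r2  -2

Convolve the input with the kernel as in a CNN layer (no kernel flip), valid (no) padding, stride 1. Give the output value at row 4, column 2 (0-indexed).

The receptive field on the input at this output position is [3 / 2 / 5]. Elementwise product with the kernel and sum: 5·-2.

-10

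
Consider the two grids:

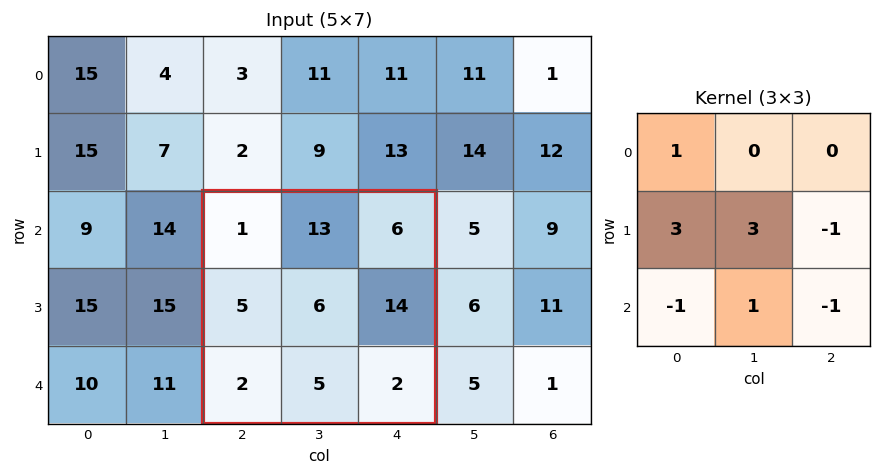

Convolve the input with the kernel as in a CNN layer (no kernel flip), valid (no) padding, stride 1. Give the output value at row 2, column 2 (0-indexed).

21

The receptive field on the input at this output position is [1 13 6 / 5 6 14 / 2 5 2]. Elementwise product with the kernel and sum: 1·1 + 5·3 + 6·3 + 14·-1 + 2·-1 + 5·1 + 2·-1.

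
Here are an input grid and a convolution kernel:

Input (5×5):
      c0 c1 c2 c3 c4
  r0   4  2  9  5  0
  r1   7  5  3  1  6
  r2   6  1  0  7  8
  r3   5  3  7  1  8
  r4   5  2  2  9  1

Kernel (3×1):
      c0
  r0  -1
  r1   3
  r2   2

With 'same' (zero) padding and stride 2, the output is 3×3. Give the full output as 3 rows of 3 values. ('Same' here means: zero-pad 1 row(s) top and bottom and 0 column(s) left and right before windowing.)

26 33 12
21 11 34
10 -1 -5

Output[0,0]: The receptive field on the zero-padded input at this output position is [0 / 4 / 7]. Elementwise product with the kernel and sum: 0·-1 + 4·3 + 7·2.
Output[0,1]: The receptive field on the zero-padded input at this output position is [0 / 9 / 3]. Elementwise product with the kernel and sum: 0·-1 + 9·3 + 3·2.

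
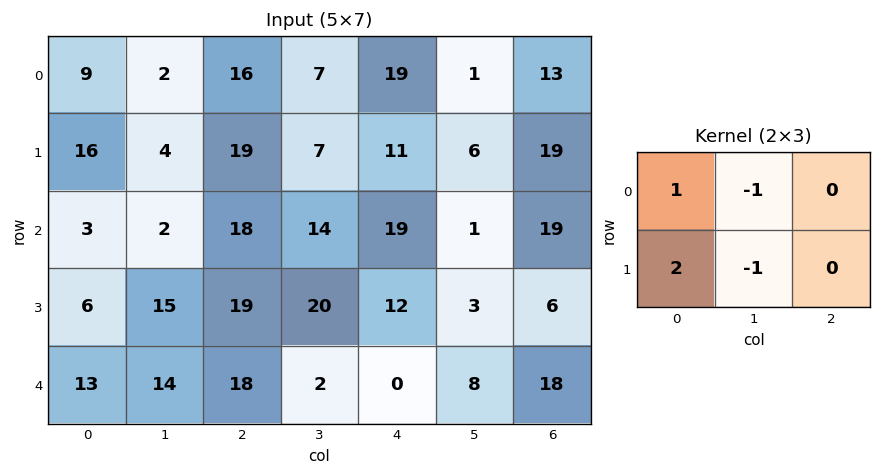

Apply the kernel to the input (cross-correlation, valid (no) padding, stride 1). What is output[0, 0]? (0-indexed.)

35

The receptive field on the input at this output position is [9 2 16 / 16 4 19]. Elementwise product with the kernel and sum: 9·1 + 2·-1 + 16·2 + 4·-1.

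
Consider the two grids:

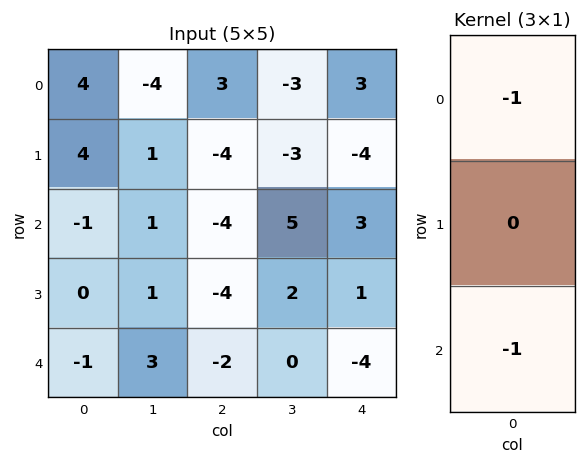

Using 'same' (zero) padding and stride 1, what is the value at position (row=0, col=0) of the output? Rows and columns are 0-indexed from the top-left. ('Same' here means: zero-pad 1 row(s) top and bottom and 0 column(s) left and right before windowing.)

-4

The receptive field on the zero-padded input at this output position is [0 / 4 / 4]. Elementwise product with the kernel and sum: 0·-1 + 4·-1.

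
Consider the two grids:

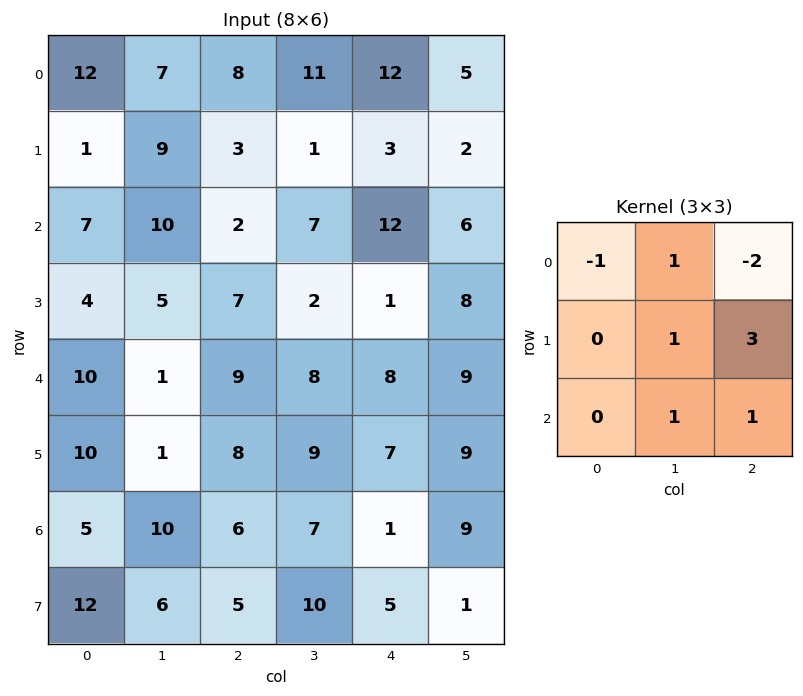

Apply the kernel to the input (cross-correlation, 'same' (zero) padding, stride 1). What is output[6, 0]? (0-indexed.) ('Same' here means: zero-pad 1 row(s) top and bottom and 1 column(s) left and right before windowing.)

The receptive field on the zero-padded input at this output position is [0 10 1 / 0 5 10 / 0 12 6]. Elementwise product with the kernel and sum: 0·-1 + 10·1 + 1·-2 + 5·1 + 10·3 + 12·1 + 6·1.

61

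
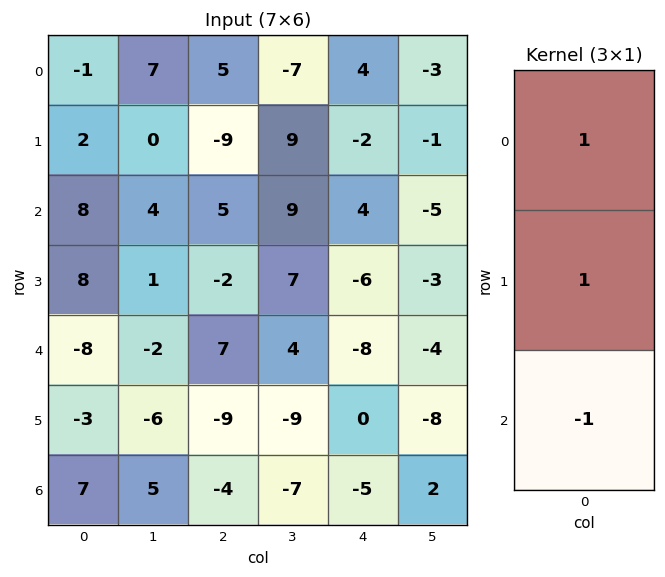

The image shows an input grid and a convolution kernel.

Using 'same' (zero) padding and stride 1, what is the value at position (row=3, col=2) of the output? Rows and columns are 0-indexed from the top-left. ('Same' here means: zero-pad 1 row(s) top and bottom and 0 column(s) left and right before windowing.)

-4

The receptive field on the zero-padded input at this output position is [5 / -2 / 7]. Elementwise product with the kernel and sum: 5·1 + -2·1 + 7·-1.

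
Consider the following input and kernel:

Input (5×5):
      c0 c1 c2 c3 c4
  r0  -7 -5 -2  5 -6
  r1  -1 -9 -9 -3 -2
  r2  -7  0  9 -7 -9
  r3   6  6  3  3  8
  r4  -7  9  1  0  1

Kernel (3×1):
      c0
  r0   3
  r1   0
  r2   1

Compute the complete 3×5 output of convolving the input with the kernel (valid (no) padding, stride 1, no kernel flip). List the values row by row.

Output[0,0]: The receptive field on the input at this output position is [-7 / -1 / -7]. Elementwise product with the kernel and sum: -7·3 + -7·1.

-28 -15 3 8 -27
3 -21 -24 -6 2
-28 9 28 -21 -26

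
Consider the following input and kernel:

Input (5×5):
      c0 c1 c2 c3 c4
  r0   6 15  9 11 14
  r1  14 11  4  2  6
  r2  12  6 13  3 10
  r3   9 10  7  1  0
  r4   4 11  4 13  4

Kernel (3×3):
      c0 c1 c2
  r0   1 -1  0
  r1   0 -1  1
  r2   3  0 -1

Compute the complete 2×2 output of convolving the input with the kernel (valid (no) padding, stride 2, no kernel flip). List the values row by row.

7 31
11 17

Output[0,0]: The receptive field on the input at this output position is [6 15 9 / 14 11 4 / 12 6 13]. Elementwise product with the kernel and sum: 6·1 + 15·-1 + 11·-1 + 4·1 + 12·3 + 13·-1.
Output[0,1]: The receptive field on the input at this output position is [9 11 14 / 4 2 6 / 13 3 10]. Elementwise product with the kernel and sum: 9·1 + 11·-1 + 2·-1 + 6·1 + 13·3 + 10·-1.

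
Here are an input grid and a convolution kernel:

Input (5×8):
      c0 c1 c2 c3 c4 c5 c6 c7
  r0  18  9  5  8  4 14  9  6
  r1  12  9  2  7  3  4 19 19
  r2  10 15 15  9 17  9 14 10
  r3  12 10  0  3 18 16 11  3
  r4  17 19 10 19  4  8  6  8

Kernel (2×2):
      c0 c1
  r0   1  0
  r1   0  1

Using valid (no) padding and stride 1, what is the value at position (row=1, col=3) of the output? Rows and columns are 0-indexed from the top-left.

24

The receptive field on the input at this output position is [7 3 / 9 17]. Elementwise product with the kernel and sum: 7·1 + 17·1.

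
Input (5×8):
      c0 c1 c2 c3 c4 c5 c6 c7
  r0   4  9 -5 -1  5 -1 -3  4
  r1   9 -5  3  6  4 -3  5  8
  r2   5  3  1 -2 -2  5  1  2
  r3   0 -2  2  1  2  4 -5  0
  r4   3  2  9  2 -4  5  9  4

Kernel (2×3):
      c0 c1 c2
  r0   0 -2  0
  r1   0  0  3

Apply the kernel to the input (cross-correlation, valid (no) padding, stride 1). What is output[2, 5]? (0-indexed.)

-2

The receptive field on the input at this output position is [5 1 2 / 4 -5 0]. Elementwise product with the kernel and sum: 1·-2 + 0·3.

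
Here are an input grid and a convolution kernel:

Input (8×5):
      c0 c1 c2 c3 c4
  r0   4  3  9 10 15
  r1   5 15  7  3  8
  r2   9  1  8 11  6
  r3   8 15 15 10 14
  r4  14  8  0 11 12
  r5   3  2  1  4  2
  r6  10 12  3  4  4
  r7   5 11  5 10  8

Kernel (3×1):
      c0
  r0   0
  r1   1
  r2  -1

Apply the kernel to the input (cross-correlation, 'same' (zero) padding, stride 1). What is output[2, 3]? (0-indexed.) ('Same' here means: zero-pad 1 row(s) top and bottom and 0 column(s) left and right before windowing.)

The receptive field on the zero-padded input at this output position is [3 / 11 / 10]. Elementwise product with the kernel and sum: 11·1 + 10·-1.

1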